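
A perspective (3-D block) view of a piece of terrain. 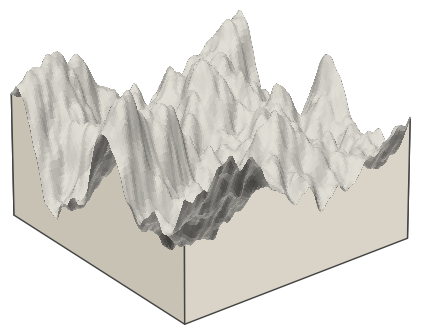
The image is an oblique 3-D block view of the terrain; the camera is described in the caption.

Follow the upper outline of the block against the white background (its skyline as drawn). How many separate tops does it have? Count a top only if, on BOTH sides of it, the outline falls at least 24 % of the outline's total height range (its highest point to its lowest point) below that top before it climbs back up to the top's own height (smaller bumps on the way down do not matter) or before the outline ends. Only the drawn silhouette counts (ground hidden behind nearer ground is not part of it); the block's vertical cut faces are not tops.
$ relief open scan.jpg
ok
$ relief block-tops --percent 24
3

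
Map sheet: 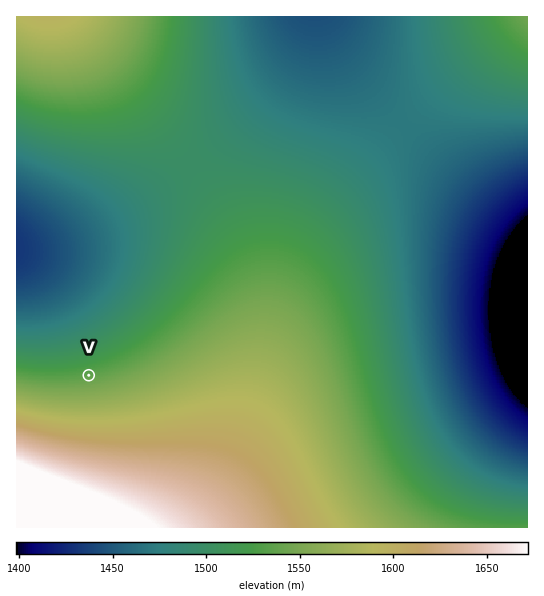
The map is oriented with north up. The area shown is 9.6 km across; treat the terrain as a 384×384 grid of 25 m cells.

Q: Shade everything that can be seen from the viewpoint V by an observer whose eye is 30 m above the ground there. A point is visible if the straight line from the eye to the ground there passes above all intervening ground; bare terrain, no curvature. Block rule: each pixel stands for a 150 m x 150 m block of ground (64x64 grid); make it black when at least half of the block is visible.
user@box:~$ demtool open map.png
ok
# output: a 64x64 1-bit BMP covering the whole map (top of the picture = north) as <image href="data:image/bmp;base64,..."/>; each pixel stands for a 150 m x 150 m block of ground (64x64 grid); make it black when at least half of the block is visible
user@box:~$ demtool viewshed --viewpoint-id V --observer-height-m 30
<image width="64" height="64" href="data:image/bmp;base64,Qk0+AgAAAAAAAD4AAAAoAAAAQAAAAEAAAAABAAEAAAAAAAACAAATCwAAEwsAAAIAAAAAAAAA////AAAAAAD/gAAAAAAAAP/AAAAAAAAA/+AAAAAAAAD/8AAAAAAAAP/4AAAAAAAA//wAAAAAAAD//gAAAAAAAP//gAAAAAAA///AAAAAAAD//+AAAAAAAP//8AAAAAAA///4AAAAAAD///4AAAAAAP///wAAAAAA////AAAAAAD///+AAAAAAP///8AAAAAA////4AAAAAD////gAAAAAP////AAAAAA////8AAAAAD////4AAAAAP////gAAAAA////+AAAAAD////8AAAAAP////wAAAAA/////AAAAAD////8AAAAAP////wAAAAA/////gAAAAD////+AAAAAP////4AAAAA/////gAAAAD////+AAAAAP////4AAAAA/////gAAAAD////8AAAAAP////wAAAAA/////AAAAAD////8AAAAAP////wAAAAA////+AAAAAD////4AAAAAP////gAAAAA////8AAAAAD////wAAAAAP////AAAAAA////4AAAAAD////gAAAAAP///+AAAAAA////wAAAAAD////AAAAAAP///4AAAAAA////gAAAAH////+AAAAP/////wAAAH//////AAAA//////8AAAP//////gAAB//////+AAAP//////wAAA///////AAAH//////4AAA///////AAAD///w=="/>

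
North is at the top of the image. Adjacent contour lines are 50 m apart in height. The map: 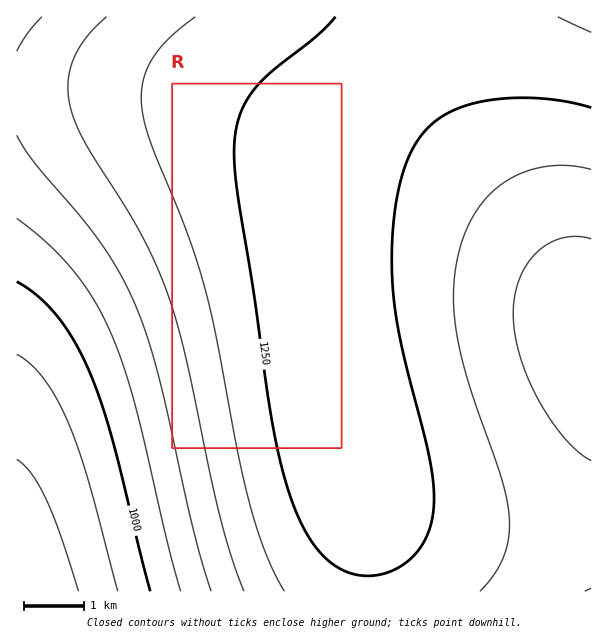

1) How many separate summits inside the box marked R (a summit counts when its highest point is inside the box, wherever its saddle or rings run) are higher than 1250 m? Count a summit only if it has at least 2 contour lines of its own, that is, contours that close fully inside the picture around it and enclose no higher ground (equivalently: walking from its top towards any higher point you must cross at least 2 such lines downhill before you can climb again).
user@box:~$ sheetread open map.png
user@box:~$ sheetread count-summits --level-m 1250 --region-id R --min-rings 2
0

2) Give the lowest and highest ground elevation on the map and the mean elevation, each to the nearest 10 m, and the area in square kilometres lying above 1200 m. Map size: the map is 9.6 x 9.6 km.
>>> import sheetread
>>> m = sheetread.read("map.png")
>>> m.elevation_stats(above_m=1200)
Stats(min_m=860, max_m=1310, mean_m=1180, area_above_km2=48.9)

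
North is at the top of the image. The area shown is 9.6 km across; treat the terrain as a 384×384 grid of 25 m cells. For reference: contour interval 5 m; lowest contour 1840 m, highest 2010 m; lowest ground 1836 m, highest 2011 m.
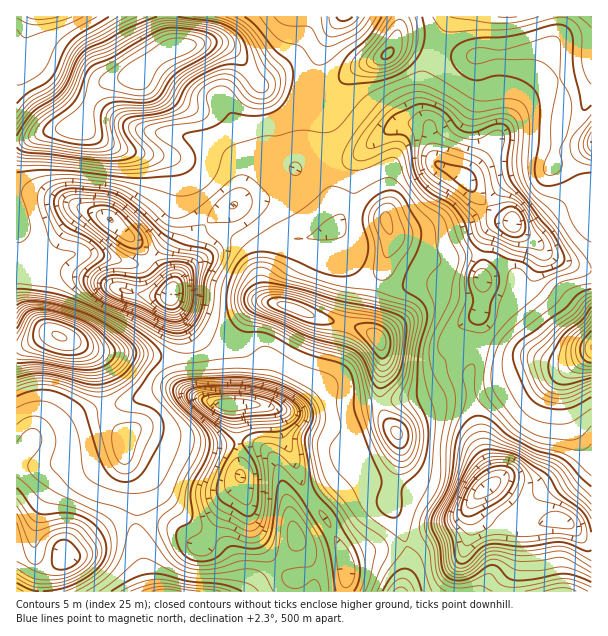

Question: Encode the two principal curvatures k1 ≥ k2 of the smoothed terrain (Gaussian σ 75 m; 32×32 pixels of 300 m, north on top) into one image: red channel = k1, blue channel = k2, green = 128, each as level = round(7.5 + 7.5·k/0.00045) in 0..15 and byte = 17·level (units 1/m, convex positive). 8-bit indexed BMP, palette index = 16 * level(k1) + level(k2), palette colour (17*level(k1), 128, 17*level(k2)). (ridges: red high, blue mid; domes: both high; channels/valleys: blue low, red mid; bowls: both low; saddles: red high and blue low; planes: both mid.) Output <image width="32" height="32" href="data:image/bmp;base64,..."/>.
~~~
<image width="32" height="32" href="data:image/bmp;base64,Qk02CAAAAAAAADYEAAAoAAAAIAAAACAAAAABAAgAAAAAAAAEAAATCwAAEwsAAAABAAAAAAAAAIAAABGAAAAigAAAM4AAAESAAABVgAAAZoAAAHeAAACIgAAAmYAAAKqAAAC7gAAAzIAAAN2AAADugAAA/4AAAACAEQARgBEAIoARADOAEQBEgBEAVYARAGaAEQB3gBEAiIARAJmAEQCqgBEAu4ARAMyAEQDdgBEA7oARAP+AEQAAgCIAEYAiACKAIgAzgCIARIAiAFWAIgBmgCIAd4AiAIiAIgCZgCIAqoAiALuAIgDMgCIA3YAiAO6AIgD/gCIAAIAzABGAMwAigDMAM4AzAESAMwBVgDMAZoAzAHeAMwCIgDMAmYAzAKqAMwC7gDMAzIAzAN2AMwDugDMA/4AzAACARAARgEQAIoBEADOARABEgEQAVYBEAGaARAB3gEQAiIBEAJmARACqgEQAu4BEAMyARADdgEQA7oBEAP+ARAAAgFUAEYBVACKAVQAzgFUARIBVAFWAVQBmgFUAd4BVAIiAVQCZgFUAqoBVALuAVQDMgFUA3YBVAO6AVQD/gFUAAIBmABGAZgAigGYAM4BmAESAZgBVgGYAZoBmAHeAZgCIgGYAmYBmAKqAZgC7gGYAzIBmAN2AZgDugGYA/4BmAACAdwARgHcAIoB3ADOAdwBEgHcAVYB3AGaAdwB3gHcAiIB3AJmAdwCqgHcAu4B3AMyAdwDdgHcA7oB3AP+AdwAAgIgAEYCIACKAiAAzgIgARICIAFWAiABmgIgAd4CIAIiAiACZgIgAqoCIALuAiADMgIgA3YCIAO6AiAD/gIgAAICZABGAmQAigJkAM4CZAESAmQBVgJkAZoCZAHeAmQCIgJkAmYCZAKqAmQC7gJkAzICZAN2AmQDugJkA/4CZAACAqgARgKoAIoCqADOAqgBEgKoAVYCqAGaAqgB3gKoAiICqAJmAqgCqgKoAu4CqAMyAqgDdgKoA7oCqAP+AqgAAgLsAEYC7ACKAuwAzgLsARIC7AFWAuwBmgLsAd4C7AIiAuwCZgLsAqoC7ALuAuwDMgLsA3YC7AO6AuwD/gLsAAIDMABGAzAAigMwAM4DMAESAzABVgMwAZoDMAHeAzACIgMwAmYDMAKqAzAC7gMwAzIDMAN2AzADugMwA/4DMAACA3QARgN0AIoDdADOA3QBEgN0AVYDdAGaA3QB3gN0AiIDdAJmA3QCqgN0Au4DdAMyA3QDdgN0A7oDdAP+A3QAAgO4AEYDuACKA7gAzgO4ARIDuAFWA7gBmgO4Ad4DuAIiA7gCZgO4AqoDuALuA7gDMgO4A3YDuAO6A7gD/gO4AAID/ABGA/wAigP8AM4D/AESA/wBVgP8AZoD/AHeA/wCIgP8AmYD/AKqA/wC7gP8AzID/AN2A/wDugP8A/4D/AIZ1hZanhoWUlHSElIWHdnaXlmOGlreXpaS2l3V2hpiYg5VjY4WmlpaWdXWGmJeWh5eWc5aGlqelUJXJl5eHl4amlmVldZaXl4ZkZZaXhaaoqIWEloaWuLiCk6eGhpeYg7emdXWGlpeWdYeml4Z0p8iXgoeHh6e2lIOFlYV0hHNzp5iXl5eHh5eHp5Z2dXO3uIN0l5iYmLakYISXp5eFdHWXh5eYiIeHiJiWdXV1dMemk6iXh5eHl+mUYGSWp5aXl5eIh4iHl5eGl5eGdGR114SVqId3lqaGyMZzYmKTdYaYhoeHh4aomIaHqJiVg6a4cqeoh4WWyJaXpqSEdJaWppZ2dod3h5iYh4eoycXFyKakuZiGhLjaloeGhZW3uKiYl3aGh3eXl5iYp/jGkpWWhHK0p4aW2LmVl5aVhpiYh4eHdnZ2dZSEhZbFkFBgcHBQgMSnhpa0hHaIh5WXmIaVlYVzY3KUpZWElaKgo6Wktdb3t4d1pcaVhYeGhZiHhqi4lbaVp7e4uKeVttfo5+fXt5eGdVOW+KaEhoZ1l4aXqKbX19jZ2djo18XGtpeHh4d1g4OFdcb5l3R1l5aGl6eXpsjH2vn52Kemt7TDx5aVc3KVyNfm+Mq3lnWFhoaHh4aXpuj616WWpqaEQGHWlbXW+Pj418eol7a2loZ0hoaHhnV1spCQooFQgJBAUseWt+j4x5Z1dIODhIWHmJSGl4aHh6SEhZWjcXK2t2Jwx5eXpoR0dHV2hpeGd4enU3WolpaXhZeHl7jY9tbFtZSShZanhoaGd3eGt4eGiKilx7eXY4OWiJemuKiEYZSnp6aml4aGd4d3d3W3mIaXl5WmdZNzp6iIp5aFcmBzp6iXlpaHh4eHh3eGlsmXl5iYhoRBg6e3mJemc3FyZKe3mIiHdWWGh4eHiIaVuZiWqJeUpXKmt5eHhpWEhoeWpoaHh5iHhoeHh4eIh4aWp5Z1hHSWpbioh4aEhIV1hpamlpeXh4eHh4d2h5eGl5jHZGN0ZYaXmKmXhdenp7jI59e3p5eHh4eHh4eHl4Z0l8iDdYeXlYaXl4a12OjIubiWc3JzhYaHd4eHh4eIl4aElZWWl5dkdJeXlpOWuLenpoODlZWml4aGhYWHh4eXl4Z1dWWXqJaVloeogoN1lca2prjKp4V1ZYa5p4WHh4eGh4eGl5eIl5eHh6iFdnRkuLi3qaimdWRklriohYeHppWVhZaXh4d3d4eHl4Z2d4O4qae4t7e4p5W2poaGh4an1+qnhIeXmJeXh4eXdoaXlZSHh5i42en558iGdYeHhYaGyMiVhpeYl6enmJiHpqenlnWGhpe4p7e3lYV2h5eFdXanyIaWl4eHh5eoqac="/>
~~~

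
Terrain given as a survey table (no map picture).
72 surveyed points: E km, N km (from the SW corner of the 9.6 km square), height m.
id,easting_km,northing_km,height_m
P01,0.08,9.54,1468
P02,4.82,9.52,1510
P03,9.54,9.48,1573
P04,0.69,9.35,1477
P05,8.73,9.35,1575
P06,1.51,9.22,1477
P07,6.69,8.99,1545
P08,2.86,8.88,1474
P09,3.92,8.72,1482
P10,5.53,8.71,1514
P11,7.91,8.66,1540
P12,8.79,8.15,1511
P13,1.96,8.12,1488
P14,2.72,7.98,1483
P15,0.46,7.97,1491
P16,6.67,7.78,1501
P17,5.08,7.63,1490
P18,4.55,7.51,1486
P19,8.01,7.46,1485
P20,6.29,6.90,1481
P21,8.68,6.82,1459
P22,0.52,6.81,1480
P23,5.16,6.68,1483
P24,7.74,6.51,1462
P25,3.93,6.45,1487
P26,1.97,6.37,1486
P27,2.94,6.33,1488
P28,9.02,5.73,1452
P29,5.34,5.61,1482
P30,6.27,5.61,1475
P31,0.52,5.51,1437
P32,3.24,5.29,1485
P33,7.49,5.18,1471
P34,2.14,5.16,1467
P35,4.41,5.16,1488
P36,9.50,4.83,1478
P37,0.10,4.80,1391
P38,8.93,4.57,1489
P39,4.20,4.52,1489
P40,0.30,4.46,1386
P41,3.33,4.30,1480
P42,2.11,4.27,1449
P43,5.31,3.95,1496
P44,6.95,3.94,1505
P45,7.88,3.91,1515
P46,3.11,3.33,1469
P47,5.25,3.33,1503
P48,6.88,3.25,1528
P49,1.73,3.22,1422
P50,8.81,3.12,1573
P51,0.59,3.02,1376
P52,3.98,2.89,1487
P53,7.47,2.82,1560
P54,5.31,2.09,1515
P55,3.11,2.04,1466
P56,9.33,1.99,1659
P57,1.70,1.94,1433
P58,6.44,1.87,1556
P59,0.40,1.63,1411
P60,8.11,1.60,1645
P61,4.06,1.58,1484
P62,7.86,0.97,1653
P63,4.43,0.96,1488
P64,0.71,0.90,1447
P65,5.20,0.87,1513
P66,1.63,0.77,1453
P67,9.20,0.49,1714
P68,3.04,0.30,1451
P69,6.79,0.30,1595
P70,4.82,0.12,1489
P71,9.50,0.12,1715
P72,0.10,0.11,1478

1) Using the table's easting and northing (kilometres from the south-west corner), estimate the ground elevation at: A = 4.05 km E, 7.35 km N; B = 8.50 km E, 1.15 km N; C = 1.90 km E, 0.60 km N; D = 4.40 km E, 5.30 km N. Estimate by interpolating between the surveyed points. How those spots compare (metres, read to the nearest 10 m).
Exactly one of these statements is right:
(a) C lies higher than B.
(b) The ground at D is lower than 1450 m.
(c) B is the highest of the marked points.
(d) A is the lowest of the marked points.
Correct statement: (c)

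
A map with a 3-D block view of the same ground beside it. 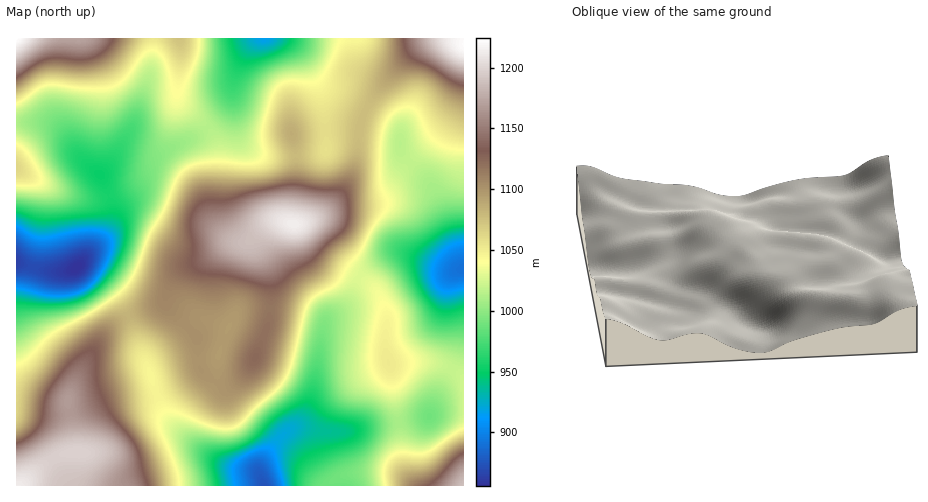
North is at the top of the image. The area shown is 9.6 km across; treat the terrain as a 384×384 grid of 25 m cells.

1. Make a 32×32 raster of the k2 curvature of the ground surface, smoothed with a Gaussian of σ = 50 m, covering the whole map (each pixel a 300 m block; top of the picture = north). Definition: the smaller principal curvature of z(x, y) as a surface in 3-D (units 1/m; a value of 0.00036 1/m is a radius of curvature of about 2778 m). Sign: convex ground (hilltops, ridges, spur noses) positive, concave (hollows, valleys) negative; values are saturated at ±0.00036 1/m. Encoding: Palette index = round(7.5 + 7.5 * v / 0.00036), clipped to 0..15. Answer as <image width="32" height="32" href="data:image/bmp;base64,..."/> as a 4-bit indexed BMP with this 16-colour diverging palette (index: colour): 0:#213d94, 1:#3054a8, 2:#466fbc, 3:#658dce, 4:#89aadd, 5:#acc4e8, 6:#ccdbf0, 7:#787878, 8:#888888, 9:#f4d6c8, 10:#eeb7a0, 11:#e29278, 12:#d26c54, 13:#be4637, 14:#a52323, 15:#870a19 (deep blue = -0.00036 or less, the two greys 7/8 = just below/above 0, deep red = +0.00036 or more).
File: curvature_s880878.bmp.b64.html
<image width="32" height="32" href="data:image/bmp;base64,Qk12AgAAAAAAAHYAAAAoAAAAIAAAACAAAAABAAQAAAAAAAACAAATCwAAEwsAABAAAAAAAAAAlD0hAKhUMAC8b0YAzo1lAN2qiQDoxKwA8NvMAHh4eACIiIgAyNb0AKC37gB4kuIAVGzSADdGvgAjI6UAGQqHAIdndmRnZYhVUBaJd0NnZGh3Z3iHZ2ZzAABHZ4dUiFFpZ3iIm5ZFIAEQJnZWVnZBWjV4iJlyIgFpYANlMiREQRMTNFVUISI2vJMANCEBREMRNndVVTNEaLp1MCVXZFVURUaqhndTNYeHeHMCeoaIZFZEiHdnQjeYZommAHl3qXVWVGiHZTJYh1aaqBBoeJl2Z2VYiHUjV3dVmIggWHiHd3dmZ4mEJWaIZHd4IFdodlVnZmV4dDd3d3VniEBHZ4dTR2VURnVZh2Z1VmZAJWeKgyZ1MhRlaHZmZURVMiNXeHMmQQAARVd2ZlRVZldDSJdTIwEiACVniHZWiIZoUyV0NEM0VSADaJdWiJlUZkMhIjRVVnZRADiFV5l1WKdWUyNWVGdmZTAGZZiHZ4q5moNGiFVFZ3djE1ipZXmZmaljV4dWZ4dmVVE3mWR4mYd3YmhmZ4iHVEaEFpp1VWZlRnNHZmiIdCRVhyRmZTEBIjV1JmVml0I1VHhCMzMhEjM0ZiVWdnVDRmNXYzRmRHiERmYjZ4ckRGd0JWZVZTWqlFeGMmd3FFVohhSJdlM2iHRnhkJHZiJFVncjmXZSRoh1Z3ZkNVVRNERXMXdlQjaqZWZndjM0gzZlVkBWZUMlqVR4ZmUzaIQ3qnZQR4ZDIlQ0eGVVVYqGRpunQUiXREIzNWdTRniI"/>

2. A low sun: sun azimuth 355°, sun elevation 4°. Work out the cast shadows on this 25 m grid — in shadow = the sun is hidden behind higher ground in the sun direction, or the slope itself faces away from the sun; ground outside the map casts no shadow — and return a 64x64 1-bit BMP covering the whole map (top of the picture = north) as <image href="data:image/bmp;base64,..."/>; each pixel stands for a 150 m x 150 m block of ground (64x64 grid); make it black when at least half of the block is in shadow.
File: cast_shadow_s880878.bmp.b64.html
<image width="64" height="64" href="data:image/bmp;base64,Qk0+AgAAAAAAAD4AAAAoAAAAQAAAAEAAAAABAAEAAAAAAAACAAATCwAAEwsAAAIAAAAAAAAA////AAAAAAAAAAAP/gAAAAAAAB/+AAAAAAAAH/4AAAAAAAA//gAAAAAAAD/+AAAAAAAAf/8AAAAAAAB//wAAAAAAAP//gYAAAAAA//+D4AAAAAD//4fgAAAAAP//x/AAAAAAAP/n8AAAAAAA/+HwAAAAAAB/4AAAAAAAAD/wAAAAAAAAH/AAAAAAAAAP8AAAAAAAAAD4AAAAAAAAAPgAAAAAAAAA+AAAAAAAAAD8AAAAAAAAAPwAAAAAAAAA/gAAAAAAAAD+AAAAAAAAAf8AAAAAAACB/wAAAAAAAeH/AAAAAAAD8f8AABwAAAf7/4AAf4AAD/v/gAB/wAAP+/+AD3/gAA/j/8A/f/AABwP/wH//+AAAB//////4AAAH//////wAAAP//////AAAAD/////8AAAABD////gAAAAADh//4AAAAAAAB/8AAAAAAAAA/AAAAAAAAADwAAAAAAAAAMA4AAAAAAAAAPwAAAAAAAED/AAAAAAAAx/+AAAAAAADf/4AAAAAAAd//gAAAAAAB3//AAAAAAAPf/8AAAAAAA///wAAAAAHP///gAAAAAf///+AAAAAB////4AAAAAH////gAAAAAf///+AAAAAA////4AAAAAD////gAAAAAH////AAAAAAf///8AAAAAA////4AAAAAB+///gAAAAAAB8BgAAAAAAAA=="/>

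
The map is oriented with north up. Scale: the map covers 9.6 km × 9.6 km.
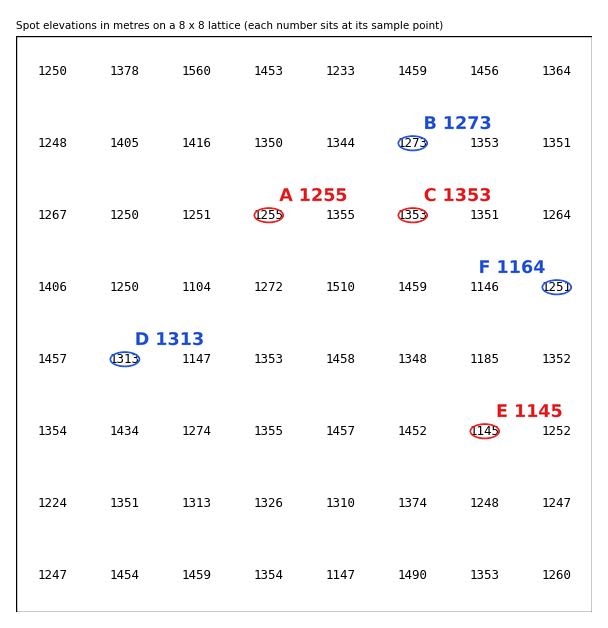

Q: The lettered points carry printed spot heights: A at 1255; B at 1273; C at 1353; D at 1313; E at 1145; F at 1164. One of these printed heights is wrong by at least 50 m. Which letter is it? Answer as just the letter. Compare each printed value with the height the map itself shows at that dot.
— F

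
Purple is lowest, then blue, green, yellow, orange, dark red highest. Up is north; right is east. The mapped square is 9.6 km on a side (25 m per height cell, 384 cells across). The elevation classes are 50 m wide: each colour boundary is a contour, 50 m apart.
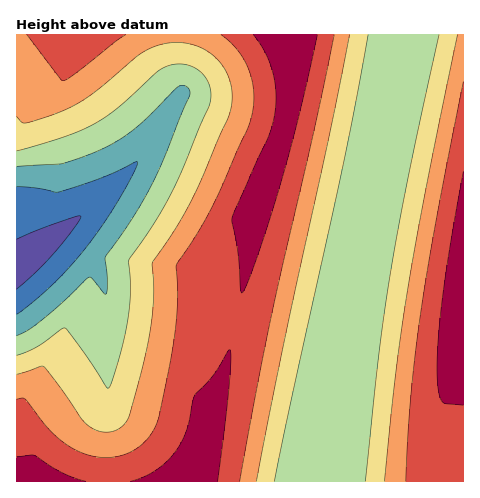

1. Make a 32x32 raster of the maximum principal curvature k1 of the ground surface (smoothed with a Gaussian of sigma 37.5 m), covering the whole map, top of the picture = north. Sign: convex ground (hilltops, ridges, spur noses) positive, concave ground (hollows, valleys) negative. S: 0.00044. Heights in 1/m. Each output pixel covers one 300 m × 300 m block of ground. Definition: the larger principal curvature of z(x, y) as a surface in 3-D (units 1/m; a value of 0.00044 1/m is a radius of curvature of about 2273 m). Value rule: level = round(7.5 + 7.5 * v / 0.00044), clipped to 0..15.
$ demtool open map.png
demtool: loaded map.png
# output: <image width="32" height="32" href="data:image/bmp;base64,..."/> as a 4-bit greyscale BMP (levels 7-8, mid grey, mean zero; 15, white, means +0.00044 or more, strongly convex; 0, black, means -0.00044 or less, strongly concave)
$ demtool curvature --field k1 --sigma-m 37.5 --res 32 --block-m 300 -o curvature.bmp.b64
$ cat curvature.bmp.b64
<image width="32" height="32" href="data:image/bmp;base64,Qk12AgAAAAAAAHYAAAAoAAAAIAAAACAAAAABAAQAAAAAAAACAAATCwAAEwsAABAAAAAAAAAAAAAAABEREQAiIiIAMzMzAERERABVVVUAZmZmAHd3dwCIiIgAmZmZAKqqqgC7u7sAzMzMAN3d3QDu7u4A////AIjIiIiIyYqph3d4d3eJqneMh4iIiIyJuoh3eHd3iaqImnd4iIiJubqYd3iHd4mriLh3d4iIiMi6mHd4h3iJq4i4d3dniIi4uph3eIeIiKuYuIiIeIiIuKuod3iIiIirqOiIiIiIiLibqId4iIiImqieiIh4iIi4m6mHiIiIiJq4fMiIeIiIuIuph4iIiIiauHj4iHiIiLiLqYd4iIiImrl3rYh4iIi4irqHiIiIiIq6d3+IeIiIuIq6iHiIiIiJqnd66HiIiLiJuph4iIiIiat3d/h4iIi4iLqYd4iIiImrd3eteIiIuIi7mHiIiIiJq3d3fpvMzNiIq6h3iIiIiKt3d3mpiIidiKuoh4iIiIibp3d3d3eIidibqYiIiIiImrp3d3d3eIiri6mIiIiIiJp6qHd3d3iIjJu5iIiIiIiad6iId3d4iIjbuoiIiIiIineKiIh3eIiIrrqIiIiIiIp4iYiIh3iIiI7KmIiIiIiJupiIiId4iIiJ+piIiIiIiYiIiIiIeIiIiPuYiIiIiInYiIiIiIiIiIi/qIiIiIiIjZiIiIiIiIiIj6iIiIiIiIjZiIiIh2iIiI+piIiIiIiInYiIiId4iIiPqYiIiIiIiIuoiIh3iIiIj7mIiIiIiIiI2IiIiIiIiJ+6iIiIiIiIiKyIiIiIiIjbuoiIiIiI"/>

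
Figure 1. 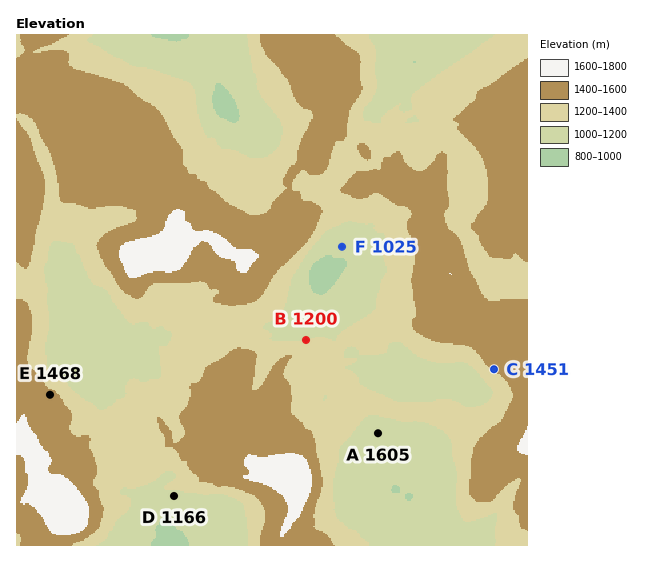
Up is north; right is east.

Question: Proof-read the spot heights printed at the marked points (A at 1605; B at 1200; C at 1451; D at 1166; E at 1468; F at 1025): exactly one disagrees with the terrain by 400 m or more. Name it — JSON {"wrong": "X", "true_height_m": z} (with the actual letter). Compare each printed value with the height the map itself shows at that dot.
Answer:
{"wrong": "A", "true_height_m": 1105}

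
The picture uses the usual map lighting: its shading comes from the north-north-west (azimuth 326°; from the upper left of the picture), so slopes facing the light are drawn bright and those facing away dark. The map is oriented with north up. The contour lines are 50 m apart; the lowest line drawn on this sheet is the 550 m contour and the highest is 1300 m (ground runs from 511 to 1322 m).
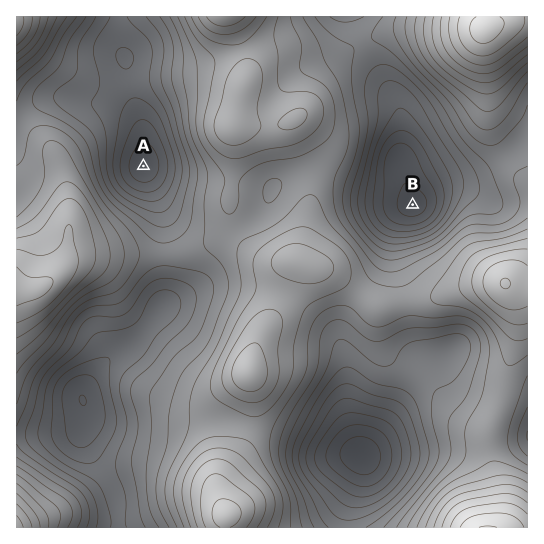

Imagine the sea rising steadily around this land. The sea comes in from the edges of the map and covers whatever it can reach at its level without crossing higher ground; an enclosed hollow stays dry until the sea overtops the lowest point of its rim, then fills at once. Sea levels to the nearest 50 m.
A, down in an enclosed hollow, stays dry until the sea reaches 750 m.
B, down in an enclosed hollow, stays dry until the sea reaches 850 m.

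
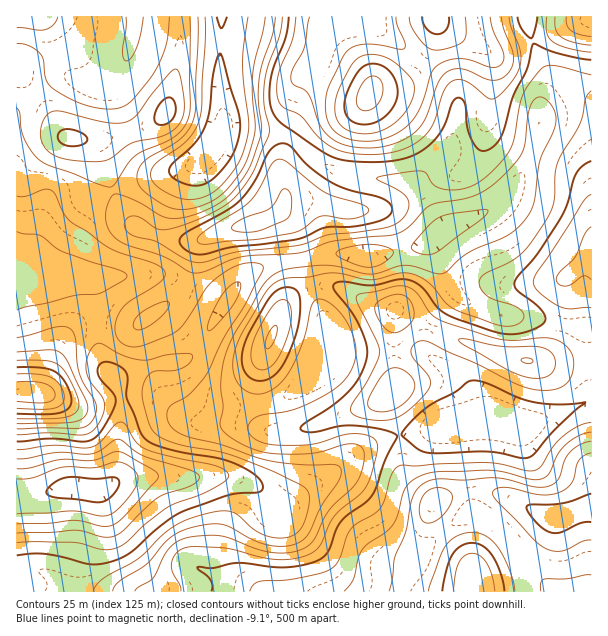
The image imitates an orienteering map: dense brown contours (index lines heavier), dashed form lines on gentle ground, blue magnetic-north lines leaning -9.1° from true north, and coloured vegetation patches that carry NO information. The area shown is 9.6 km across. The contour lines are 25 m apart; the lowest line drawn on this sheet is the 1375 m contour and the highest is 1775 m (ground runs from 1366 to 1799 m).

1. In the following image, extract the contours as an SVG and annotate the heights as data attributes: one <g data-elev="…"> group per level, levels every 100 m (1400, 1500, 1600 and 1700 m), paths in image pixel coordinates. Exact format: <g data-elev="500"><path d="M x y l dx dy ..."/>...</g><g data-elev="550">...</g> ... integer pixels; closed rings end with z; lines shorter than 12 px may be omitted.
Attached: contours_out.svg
<g data-elev="1400"><path d="M17 479l16-1 29-11 31 1 24-6 8 2 7 4 4 5 2 6-3 9-7 10-11 12-9 5-9 1-27-5-55 3"/></g><g data-elev="1500"><path d="M17 441l34-2 33 3 6-2 6-3 12-17 8-18-2-7-13-15-3-8 0-4 3-5 7-1 12 4 6 7 2 5-2 15 1 6 13 33 6 8 9 5 15 4 48 9 17 6 21 12 5 6 2 6-2 3-3 1-30 3-48 18-21 14-28 25-9 6-12 4-18 2-45-10-14 0-16 1"/><path d="M189 185l-15-6-4-5-1-4 5-8 21-19 9-15 6-18 5-44 3-10 1-2 2 0 18 60 1 12-1 11-8 20-15 19-13 9z"/><path d="M227 17l-3 8-3 3-4-11"/></g><g data-elev="1600"><path d="M17 419l34 0 15-2 9-4 3-5 1-4-2-9-6-14-6-10-6-6-12-4-30-1"/><path d="M77 161l19 1 11-2 24-16 30-7 13-8 7-9 3-12-2-24-5-14-3-1-4 4-19 22-14 20-11 7-9 1-12-1-46-11-6 0-5 3-5 6-2 9 0 9 3 8 5 6 7 4z"/><path d="M591 91l-6 8-2 17-4 10-21 36-3 12-1 27-6 17-17 24-10 12-12 9-23 10-7 8 2 7 6 8 8 4 20 6 7 5 2 6-5 6-7 3-11 0-43-15-12-8-18-21-9-6-11-3-10 0-27 7-32-7-12 0-18 4-25 2-9 4-7 7-26 43-8 20-1 10 1 11 3 8 6 7 9 4 11 1 10-5 11-10 8-11 7-17 7-18 5-25 3-6 3-3 6 0 6 3 15 15 10 21 2 9 0 9-2 9-5 9-6 7-8 8-18 10-20 9-41 9-7 8-1 4 1 5 5 4 9 5 22 2 29-1 34-10 19 1 8 5 3 6-6 25-8 18-29 27-6 9-9 20-7 7-14 6-20 2-16-2-38-10-30-2-10 2-9 6-5 10 1 8 8 13 1 6"/><path d="M282 17l-2 18-12 30-4 18 0 21 5 22 0 8-15 36-8 13-12 15-12 9-22 12-24 8-17 2-19-12-6-1-5 1-4 4-1 4 2 5 3 3 8 4 18 4 31 18 14 4 36-11 61-6 32-11 28-3 33-6 8-4 7-6 3-7 1-8-7-8-24-13-2-1 2-2 42-6 6 2 8 12 9 4 16 1 15-5 17-12 18-21 5-14 8-42 6-11 14-17 6-2 7 0 36 9"/></g><g data-elev="1700"><path d="M541 591l0-9 3-3 22 0 25-4"/><path d="M591 441l-10 3-11 8-6 9-5 18-4 4-7 3-14 1-27-8-13-1-30 2-27-1-8 2-7 4-6 6-4 9-6 31-12 27-2 20-3 13"/><path d="M526 363l5 0 2-3-5-2-6 1 0 3z"/><path d="M396 17l1 9 8 18 0 4-6 1-30-5-16 3-9 8-14 29-4 15 1 18 6 12 11 8 15 4 16 0 15-4 14-8 9-9 6-10 13-39 11-9 9-3 9 0 10 1 20 7 6 0 4-2 3-6-1-6-10-23-3-13"/><path d="M566 17l1 7 4 6 8 4 12 3"/></g>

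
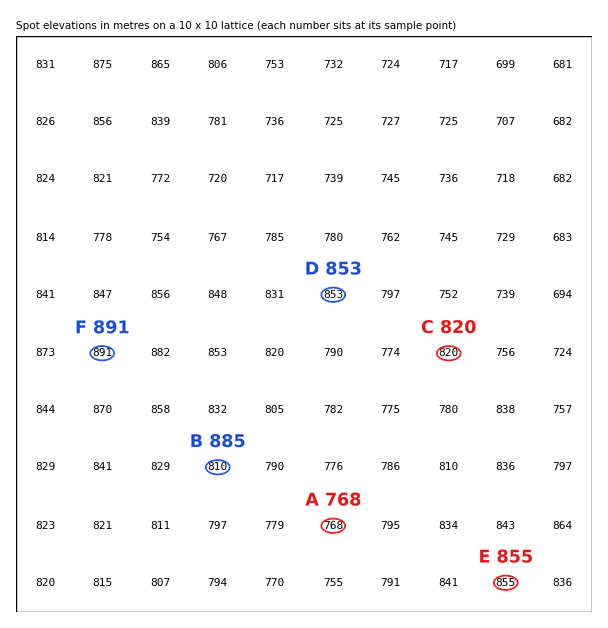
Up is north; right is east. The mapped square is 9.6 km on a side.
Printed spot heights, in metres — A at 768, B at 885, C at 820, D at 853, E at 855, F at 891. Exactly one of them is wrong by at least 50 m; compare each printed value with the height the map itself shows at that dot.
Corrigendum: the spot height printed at B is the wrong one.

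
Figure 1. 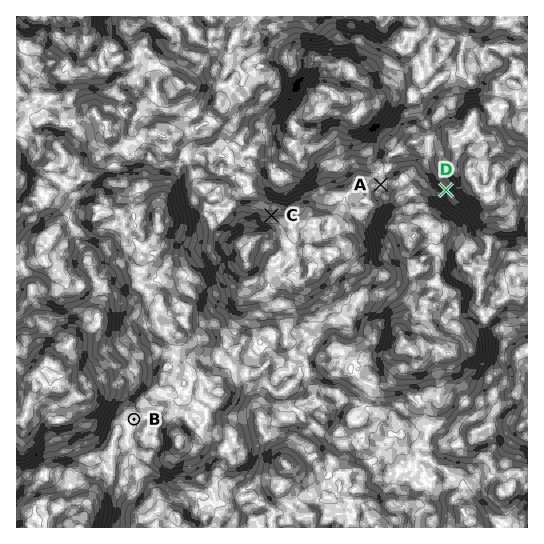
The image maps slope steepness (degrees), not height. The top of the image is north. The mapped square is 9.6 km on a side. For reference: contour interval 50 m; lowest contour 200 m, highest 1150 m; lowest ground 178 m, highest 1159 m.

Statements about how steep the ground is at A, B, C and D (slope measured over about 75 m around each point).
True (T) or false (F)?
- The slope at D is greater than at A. T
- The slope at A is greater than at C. F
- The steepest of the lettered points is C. F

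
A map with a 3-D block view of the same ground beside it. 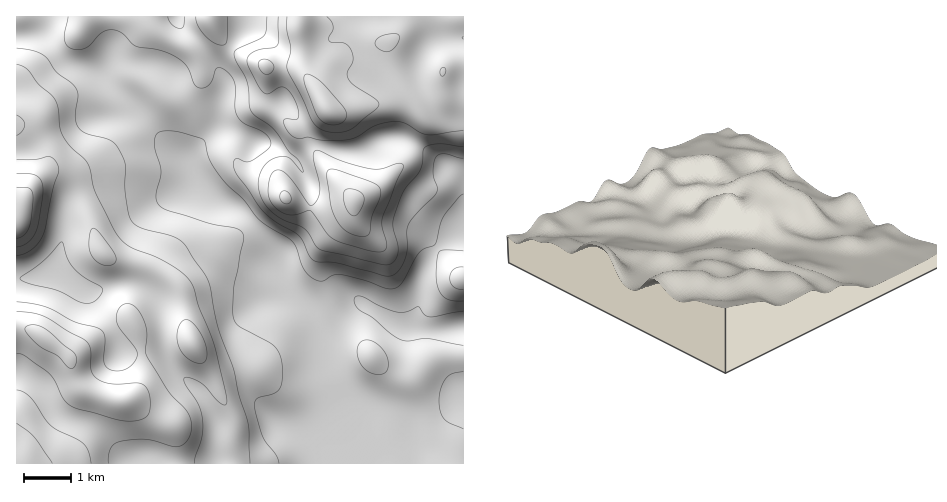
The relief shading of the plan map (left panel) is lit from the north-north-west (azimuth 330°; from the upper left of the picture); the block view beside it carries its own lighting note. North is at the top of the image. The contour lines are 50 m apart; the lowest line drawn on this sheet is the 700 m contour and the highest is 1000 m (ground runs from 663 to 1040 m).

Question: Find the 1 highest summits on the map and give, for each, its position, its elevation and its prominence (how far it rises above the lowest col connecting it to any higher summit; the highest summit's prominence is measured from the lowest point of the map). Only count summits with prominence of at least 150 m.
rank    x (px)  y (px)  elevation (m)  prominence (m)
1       327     110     1040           377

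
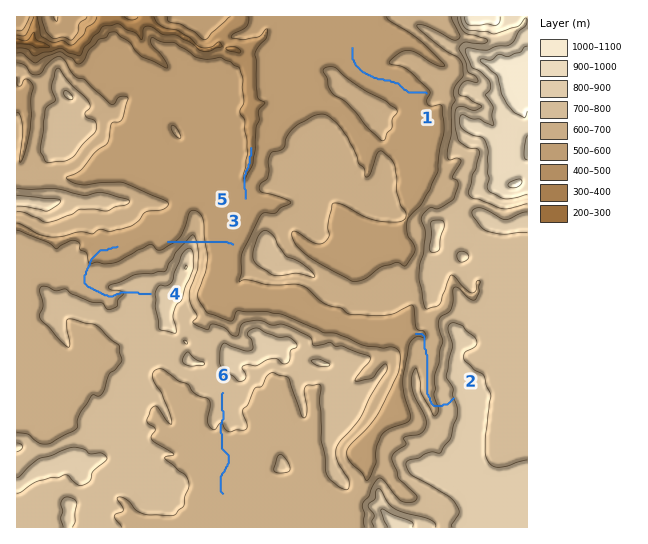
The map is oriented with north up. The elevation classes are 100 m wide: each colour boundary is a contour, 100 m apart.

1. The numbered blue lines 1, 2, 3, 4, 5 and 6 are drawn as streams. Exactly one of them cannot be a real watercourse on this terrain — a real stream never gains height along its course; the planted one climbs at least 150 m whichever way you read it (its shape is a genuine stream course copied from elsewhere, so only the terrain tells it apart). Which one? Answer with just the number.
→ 3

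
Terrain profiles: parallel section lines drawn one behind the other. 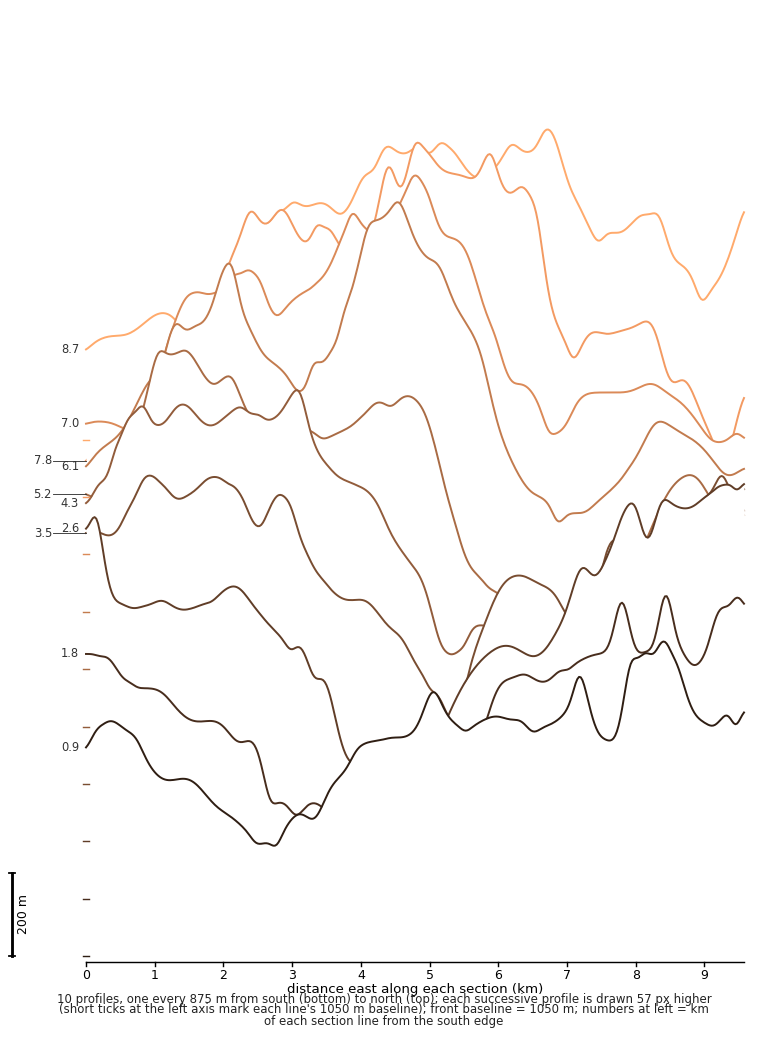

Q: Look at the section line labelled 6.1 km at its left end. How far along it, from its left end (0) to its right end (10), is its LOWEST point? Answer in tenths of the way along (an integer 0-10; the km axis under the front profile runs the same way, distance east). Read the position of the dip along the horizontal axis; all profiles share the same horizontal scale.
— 7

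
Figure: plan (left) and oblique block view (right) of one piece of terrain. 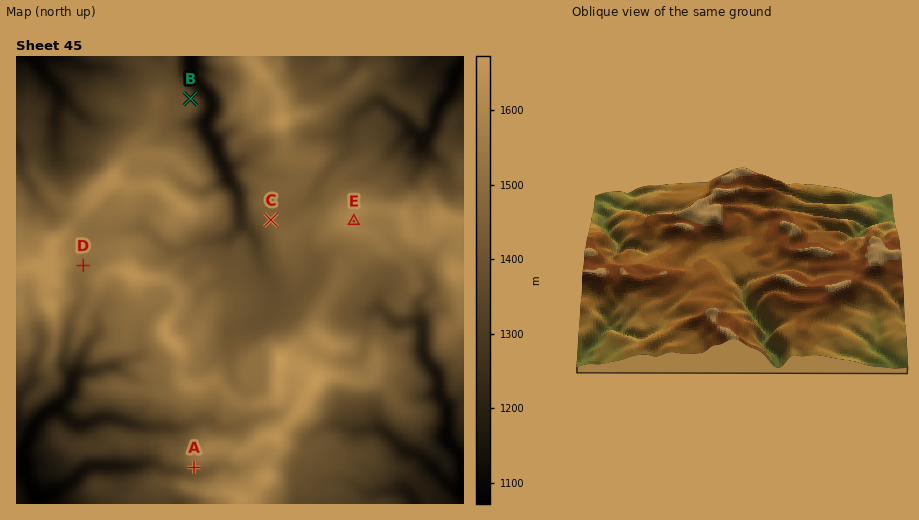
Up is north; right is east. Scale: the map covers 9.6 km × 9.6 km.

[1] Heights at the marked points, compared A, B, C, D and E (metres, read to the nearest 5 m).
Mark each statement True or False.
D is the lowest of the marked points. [False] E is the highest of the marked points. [True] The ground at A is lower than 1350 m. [False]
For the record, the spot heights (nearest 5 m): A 1430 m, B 1365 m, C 1445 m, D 1495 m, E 1580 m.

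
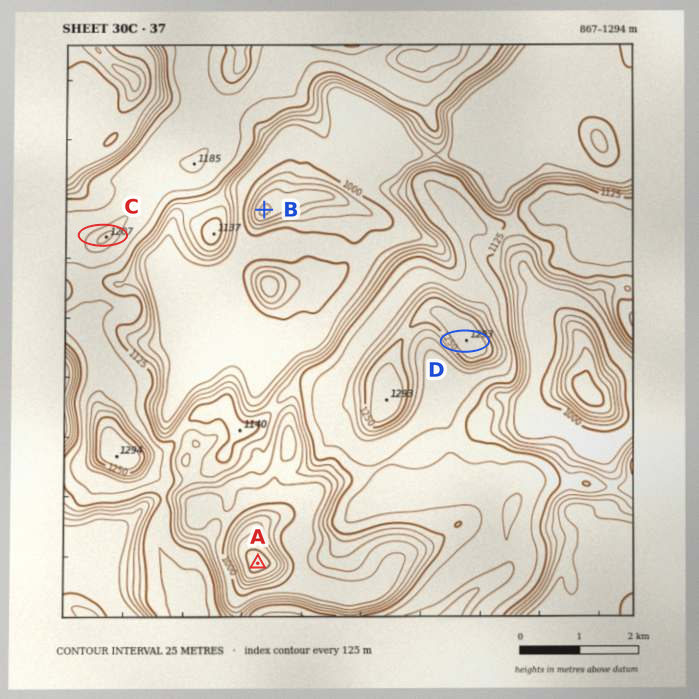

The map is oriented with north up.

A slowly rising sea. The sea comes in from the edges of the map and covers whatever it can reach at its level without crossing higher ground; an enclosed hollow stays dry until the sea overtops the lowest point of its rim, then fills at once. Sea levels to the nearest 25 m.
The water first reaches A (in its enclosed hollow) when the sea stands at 1075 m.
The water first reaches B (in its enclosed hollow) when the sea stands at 1050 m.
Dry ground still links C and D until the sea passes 1100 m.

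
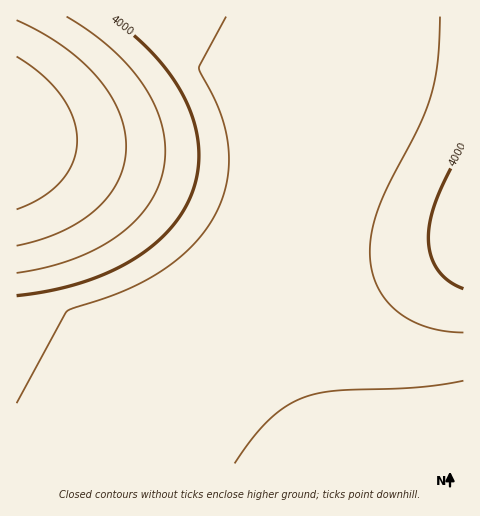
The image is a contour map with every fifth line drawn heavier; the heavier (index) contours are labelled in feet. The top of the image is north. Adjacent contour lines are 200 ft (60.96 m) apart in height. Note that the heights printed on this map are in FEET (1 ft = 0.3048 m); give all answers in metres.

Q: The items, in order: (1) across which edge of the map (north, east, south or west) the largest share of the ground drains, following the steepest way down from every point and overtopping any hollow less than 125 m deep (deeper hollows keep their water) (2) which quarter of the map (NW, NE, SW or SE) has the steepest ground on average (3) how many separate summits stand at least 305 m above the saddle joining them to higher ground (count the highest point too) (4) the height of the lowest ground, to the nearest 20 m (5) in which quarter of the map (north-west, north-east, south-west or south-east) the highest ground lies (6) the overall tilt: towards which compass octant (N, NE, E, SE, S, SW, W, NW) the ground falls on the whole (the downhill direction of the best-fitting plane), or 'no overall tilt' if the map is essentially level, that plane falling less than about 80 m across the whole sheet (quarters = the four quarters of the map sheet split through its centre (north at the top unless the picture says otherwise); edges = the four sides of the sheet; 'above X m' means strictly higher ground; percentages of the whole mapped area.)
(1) The largest share of the runoff leaves by the southern edge.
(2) Slopes are steepest in the north-west quarter.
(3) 1 summit rises at least 305 m above its surroundings.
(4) About 1040 m is the lowest elevation on the sheet.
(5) Look to the north-west quarter for the highest ground.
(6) The general tilt is down to the south-east (the land rises towards the north-west).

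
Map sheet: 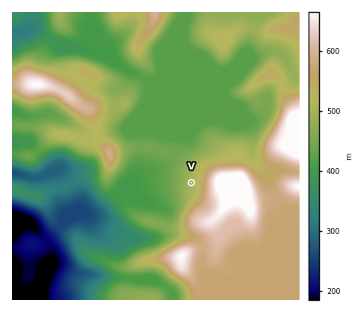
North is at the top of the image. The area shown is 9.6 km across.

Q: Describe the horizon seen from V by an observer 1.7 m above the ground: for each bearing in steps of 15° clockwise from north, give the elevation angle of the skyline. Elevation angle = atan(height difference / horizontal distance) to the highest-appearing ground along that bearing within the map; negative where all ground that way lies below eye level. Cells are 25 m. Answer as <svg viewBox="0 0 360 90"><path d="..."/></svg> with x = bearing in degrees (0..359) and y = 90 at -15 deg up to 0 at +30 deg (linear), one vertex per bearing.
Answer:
<svg viewBox="0 0 360 90"><path d="M0 61l15-3 15-3 15-2 15-6 15-7 15-3 15 1 15 3 15 4 15 2 15 1 15 2 15 4 15 5 15 3 15 1 15 2 15-3 15-5 15 0 15 2 15 3 15-3"/></svg>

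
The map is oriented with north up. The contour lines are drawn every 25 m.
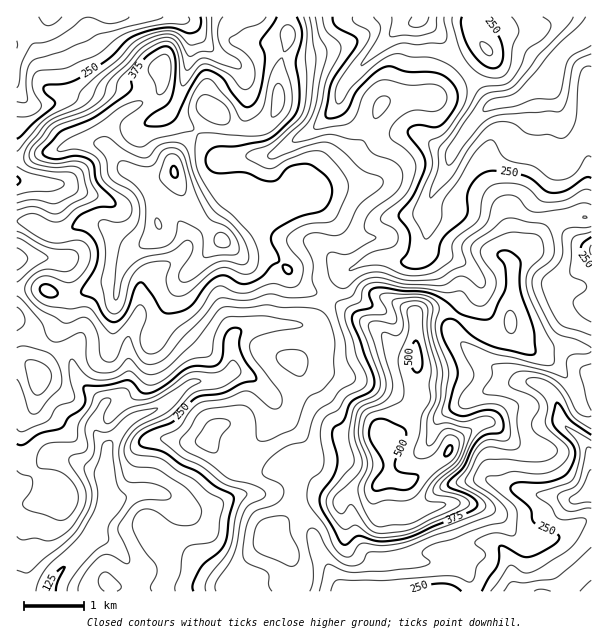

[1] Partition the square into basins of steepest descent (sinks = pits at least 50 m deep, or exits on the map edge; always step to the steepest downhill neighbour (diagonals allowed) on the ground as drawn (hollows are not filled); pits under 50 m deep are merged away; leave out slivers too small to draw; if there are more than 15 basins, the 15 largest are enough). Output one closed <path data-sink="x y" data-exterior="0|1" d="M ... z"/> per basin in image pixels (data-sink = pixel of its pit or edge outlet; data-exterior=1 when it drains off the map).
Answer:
<path data-sink="51 591" data-exterior="1" d="M159 91l-6 6-31 15-12 13-4 12 0 9 14 16 8 8 18 10 6 9 6 44-6 7-18 7-15-7-20-17-18 0-16 9-12 2-24-12-13 0 1 370 268 0 7-16 0-13-3-8-17-13-1-6 3-6 22-19 15-9 28 0 11-9 16-1 14-8 8-10 0-30-3-6 14-5 10-10 11-22-4-46-21-6-18-21-48-30-30-14-10-14-11-10-11-4-27-2-42-36-14-20-6-13-4-14 0-10 8-15 16-15 14-21-8-2-13 6-11 0-6-4-12-12z"/><path data-sink="591 30" data-exterior="1" d="M591 16l-118 0-1 8 3 9 11 17-52 47-32 0-18 5-4 3-14 33-22 25-27 23-9 0-1 6-7 8-33 16-24 22-17 5 17 13 24 0 11 4 11 10 10 14 30 14 43 27 16 14 7 10 10 5 11 0-1-39 8-5 24 2 36 20 12 4 8-2 8-8-1-11 4-27 0-27 40-39 16-5 22-1z"/><path data-sink="591 492" data-exterior="1" d="M441 310l-18 0-8 5 1 63 4 23-11 22-10 10-14 5 3 6-2 33-12 11-8 4-16 1-11 9-28 0-15 9-22 19-3 6 1 6 17 13 3 8 0 13-5 16 184 0-2-16-13-16-9-1-12 3-18 0-9-3-4-4-4-12-2-22 5-8 0-28 2-3 4 18 7 11 30-7 24 0 13 2 12 6 21 24 11 5 28-3 11-4 13-11 13-4 0-169-17-4-15 0-27 4-9-4-10-10-4-10-7 8-15 0-26-15z"/><path data-sink="50 17" data-exterior="1" d="M287 16l-270 0-1 205 17 2 20 11 12-2 16-9 18 0 20 17 15 7 18-7 6-7-6-44-6-9-18-10-22-24 0-9 4-12 12-13 31-15 8-7 1 8 12 12 6 4 11 0 18-6 9 4 18 15 18 1 9-2 8-7 7-17 0-31 11-33z"/><path data-sink="422 17" data-exterior="1" d="M471 16l-183 0 1 22-11 33 0 31-7 17-8 7-9 2-14 0-7-2-15-14-5-2-5 4-10 17-23 25-1 15 8 24 10 15 29 30 12 2 15-7 19-19 33-16 7-8 0-6-4-5 8 6 6-1 41-37 26-47 18-5 32 0 53-47-12-17z"/><path data-sink="591 591" data-exterior="1" d="M405 482l-2 3 0 28-5 8 0 13 4 15 6 10 9 3 18 0 12-3 9 1 12 13 5 19 119-1-1-71-9 2-16 12-11 4-28 3-11-5-21-24-12-6-13-2-24 0-30 7-7-11z"/><path data-sink="591 249" data-exterior="1" d="M591 217l-21 0-16 5-40 39 0 27-4 27 1 15 13 16 9 4 27-4 32 2z"/>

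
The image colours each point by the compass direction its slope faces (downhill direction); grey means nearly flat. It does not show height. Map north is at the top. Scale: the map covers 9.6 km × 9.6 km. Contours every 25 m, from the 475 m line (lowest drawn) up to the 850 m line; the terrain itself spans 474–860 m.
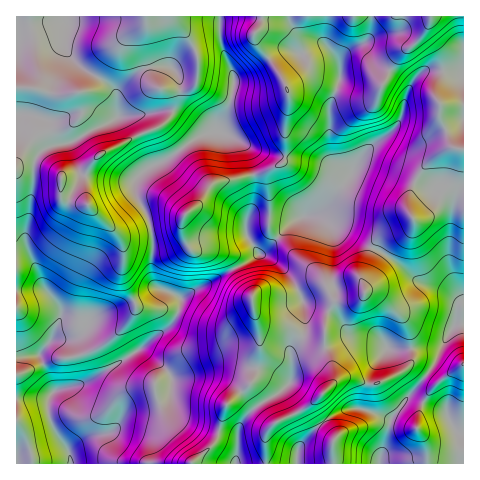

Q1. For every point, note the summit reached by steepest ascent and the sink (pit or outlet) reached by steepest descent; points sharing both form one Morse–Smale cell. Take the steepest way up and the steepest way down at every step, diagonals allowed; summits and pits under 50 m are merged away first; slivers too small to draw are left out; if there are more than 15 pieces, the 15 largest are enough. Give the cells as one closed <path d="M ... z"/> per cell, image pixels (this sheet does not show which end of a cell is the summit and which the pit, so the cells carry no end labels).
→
<path d="M220 16l-204 1 0 236 10 1 5 4 13 30 18 24-3 10-8 18 12 2 7 6 4 20 0 18 17-6 50-32 13-11 12-7 12-17 4-13-1-2-23-10-4-4-3-8 0-47-4-15-11-18-2-11 3-9 11-8 19-8 28-22 23-7 12-26 4-20-1-11-13-33z"/><path d="M463 16l-243 1 0 24 13 33 1 11-4 20-12 26 19 9 10 10 7 26 1 18-9 29 0 9 13 22 5-1 29-32 9-4 10-1 8 2 51 30 12-13 22-8 8-8 12-3 9-9 17-31 7-25 6-3z"/><path d="M26 254l-10 1 0 208 219 1 3-13-1-12-7-4-37-11-13-7-9-13 0-27-2-5-26-22-6 1-46 29-20 6 3-2 0-16-4-20-7-6-13-1 9-19 3-10-18-24-13-30z"/><path d="M259 254l-78 44-3 15-6 10-32 26 19 13 10 10 2 5 0 27 9 13 13 7 37 11 7 6 2-13 6-10 12-12 22-13 11-11 0-31 12-15 3-10-2-25-9-20-15-17z"/><path d="M218 132l-10 1-13 5-28 22-19 8-11 8-3 9 2 11 11 18 4 15 0 47 3 8 4 4 23 10 78-43-13-23 0-9 9-29-1-18-5-19-3-10-5-5z"/><path d="M374 248l-3 3-5 18-5 8 4 16-9 7-22 2-9 18 0 29 7 18 1 15-22 22-16 10-17 7-10 9-2 5 0 29 31 0 0-12 3-5 20-23 27-15 10-1 8 2 3-28 4-12 16-22 50 0 6-5 12-21 2-21-3-4-14-8-22-7-22-20z"/><path d="M312 216l-10 1-9 4-21 24-12 10 19 9 15 17 9 20 2 25-3 10-12 15 0 31-11 11-22 13-17 19-2 7-2 32 29 0 1-29 2-5 10-9 17-7 16-10 21-20 1-13-8-22 0-29 3-7 6-11 22-2 9-7-4-16 5-8 6-20-50-30z"/><path d="M463 324l-9 2-23 43-41 50-11 45 85-1z"/><path d="M441 346l-3 2-50 0-16 22-4 12-2 28-19-1-27 15-20 23-3 5 0 11 81 1 12-45 41-50z"/><path d="M463 149l-5 2-7 25-17 31-9 9-12 3-8 8-22 8-11 13 25 14 22 20 22 7 14 8 3 4-3 24 9-2z"/>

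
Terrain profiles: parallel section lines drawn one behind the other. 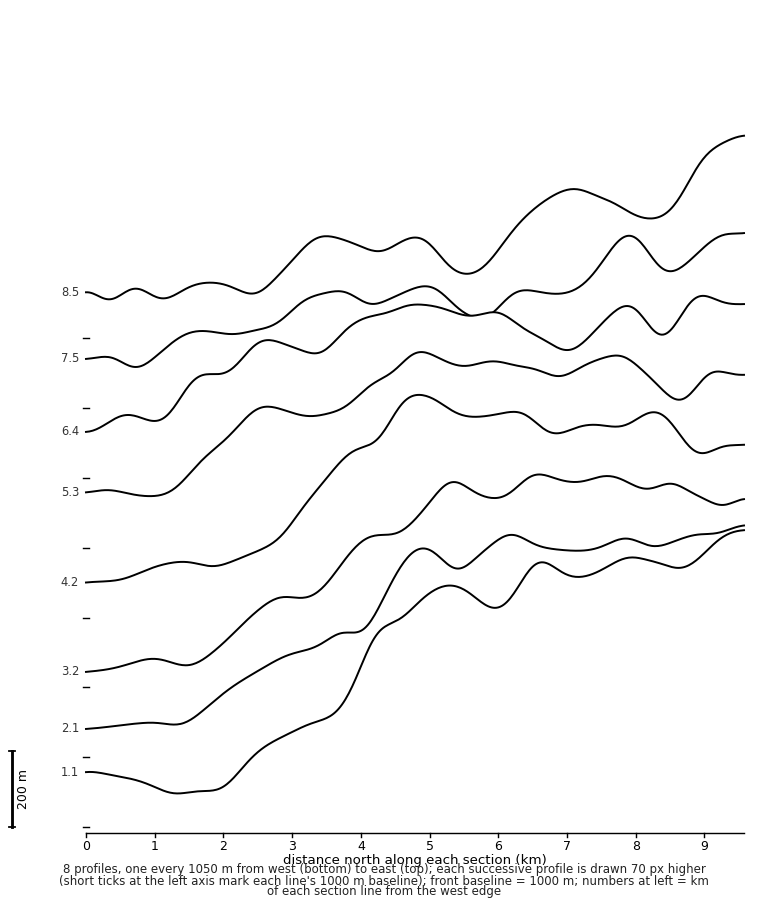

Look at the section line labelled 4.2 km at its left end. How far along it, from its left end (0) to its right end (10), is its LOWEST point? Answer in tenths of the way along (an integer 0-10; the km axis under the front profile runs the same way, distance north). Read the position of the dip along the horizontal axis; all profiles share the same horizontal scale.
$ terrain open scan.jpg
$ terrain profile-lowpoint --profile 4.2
0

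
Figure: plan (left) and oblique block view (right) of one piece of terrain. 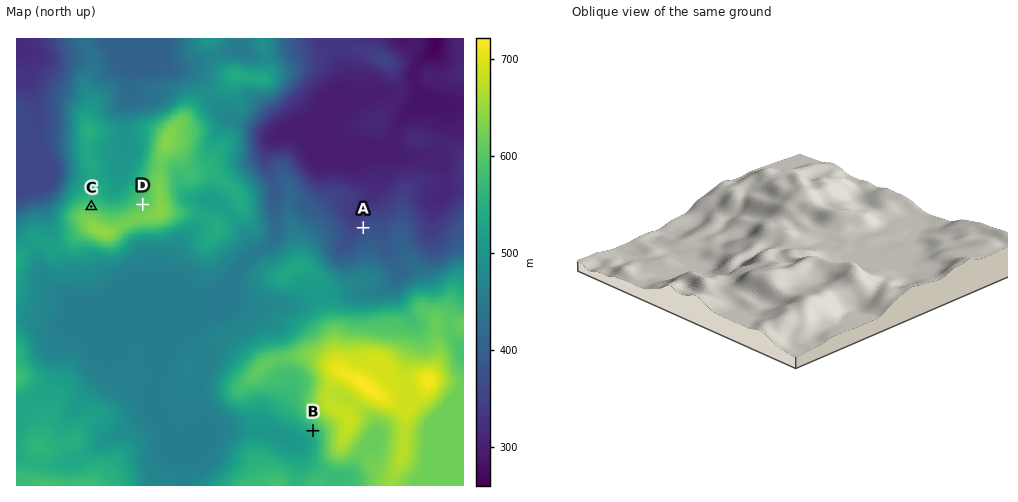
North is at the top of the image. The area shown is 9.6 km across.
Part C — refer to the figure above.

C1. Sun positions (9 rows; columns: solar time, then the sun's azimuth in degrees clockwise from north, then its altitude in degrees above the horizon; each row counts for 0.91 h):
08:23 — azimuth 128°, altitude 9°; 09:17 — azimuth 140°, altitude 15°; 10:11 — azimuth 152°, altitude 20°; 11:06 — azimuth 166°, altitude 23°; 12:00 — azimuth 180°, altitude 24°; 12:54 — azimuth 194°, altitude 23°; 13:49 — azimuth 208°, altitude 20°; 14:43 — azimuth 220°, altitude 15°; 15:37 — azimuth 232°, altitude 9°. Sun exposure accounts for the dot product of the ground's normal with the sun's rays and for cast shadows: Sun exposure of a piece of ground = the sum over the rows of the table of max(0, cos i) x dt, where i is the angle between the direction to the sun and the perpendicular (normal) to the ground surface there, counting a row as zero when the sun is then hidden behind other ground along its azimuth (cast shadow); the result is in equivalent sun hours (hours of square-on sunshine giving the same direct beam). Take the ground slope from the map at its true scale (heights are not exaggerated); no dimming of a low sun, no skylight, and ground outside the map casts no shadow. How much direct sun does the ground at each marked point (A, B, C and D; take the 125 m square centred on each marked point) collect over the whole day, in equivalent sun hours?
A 2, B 3.2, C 1.3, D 1.8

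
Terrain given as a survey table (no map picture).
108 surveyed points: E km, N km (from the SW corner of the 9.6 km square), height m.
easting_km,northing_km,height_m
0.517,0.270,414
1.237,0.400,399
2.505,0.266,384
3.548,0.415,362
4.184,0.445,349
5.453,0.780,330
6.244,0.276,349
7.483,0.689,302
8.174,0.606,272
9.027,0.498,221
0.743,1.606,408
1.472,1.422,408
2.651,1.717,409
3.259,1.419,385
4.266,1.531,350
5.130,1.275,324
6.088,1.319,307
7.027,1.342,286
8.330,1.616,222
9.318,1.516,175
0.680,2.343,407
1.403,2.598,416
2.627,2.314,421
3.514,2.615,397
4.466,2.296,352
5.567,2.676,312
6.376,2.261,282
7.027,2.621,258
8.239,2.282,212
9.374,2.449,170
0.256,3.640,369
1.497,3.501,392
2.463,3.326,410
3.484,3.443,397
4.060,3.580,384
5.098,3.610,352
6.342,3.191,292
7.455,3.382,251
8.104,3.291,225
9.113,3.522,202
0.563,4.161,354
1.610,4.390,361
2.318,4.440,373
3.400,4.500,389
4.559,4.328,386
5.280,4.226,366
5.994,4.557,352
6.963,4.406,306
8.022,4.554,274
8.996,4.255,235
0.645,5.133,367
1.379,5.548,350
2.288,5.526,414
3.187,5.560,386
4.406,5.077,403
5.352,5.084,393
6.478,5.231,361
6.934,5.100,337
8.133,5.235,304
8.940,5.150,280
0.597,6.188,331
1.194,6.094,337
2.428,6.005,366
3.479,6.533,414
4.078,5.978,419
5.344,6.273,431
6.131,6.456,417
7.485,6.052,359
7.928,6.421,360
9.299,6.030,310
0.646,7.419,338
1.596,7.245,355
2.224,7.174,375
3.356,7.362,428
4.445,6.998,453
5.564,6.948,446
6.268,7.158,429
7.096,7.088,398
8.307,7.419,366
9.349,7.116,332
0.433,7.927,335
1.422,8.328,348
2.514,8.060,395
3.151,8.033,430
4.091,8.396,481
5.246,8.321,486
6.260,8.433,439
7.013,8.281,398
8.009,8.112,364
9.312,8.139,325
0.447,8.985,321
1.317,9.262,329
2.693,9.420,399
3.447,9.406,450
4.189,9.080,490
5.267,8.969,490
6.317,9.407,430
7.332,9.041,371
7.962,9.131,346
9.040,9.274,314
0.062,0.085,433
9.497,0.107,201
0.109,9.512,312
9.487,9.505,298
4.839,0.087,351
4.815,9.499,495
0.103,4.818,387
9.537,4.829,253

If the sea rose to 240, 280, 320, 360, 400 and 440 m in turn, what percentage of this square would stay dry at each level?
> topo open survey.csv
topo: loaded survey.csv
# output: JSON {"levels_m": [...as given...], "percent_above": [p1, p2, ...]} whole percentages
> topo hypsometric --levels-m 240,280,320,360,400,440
{"levels_m": [240, 280, 320, 360, 400, 440], "percent_above": [93, 87, 77, 54, 28, 9]}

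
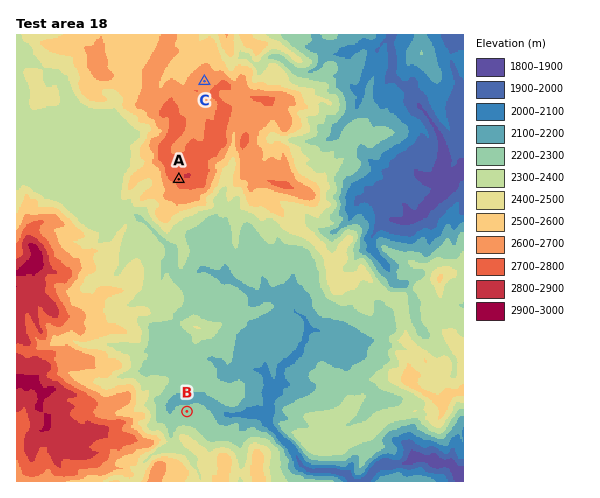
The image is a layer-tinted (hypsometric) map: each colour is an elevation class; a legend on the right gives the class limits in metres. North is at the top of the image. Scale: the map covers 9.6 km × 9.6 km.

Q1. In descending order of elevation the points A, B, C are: A C B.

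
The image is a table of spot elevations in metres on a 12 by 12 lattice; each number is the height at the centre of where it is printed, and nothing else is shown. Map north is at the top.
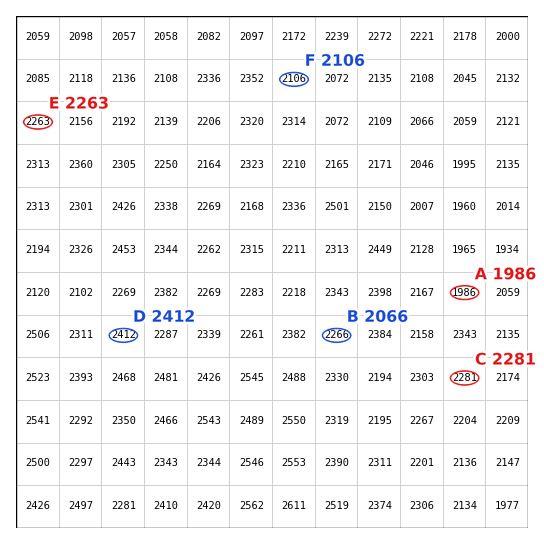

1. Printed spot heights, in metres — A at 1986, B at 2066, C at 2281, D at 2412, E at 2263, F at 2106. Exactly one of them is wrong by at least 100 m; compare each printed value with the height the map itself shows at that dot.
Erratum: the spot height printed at B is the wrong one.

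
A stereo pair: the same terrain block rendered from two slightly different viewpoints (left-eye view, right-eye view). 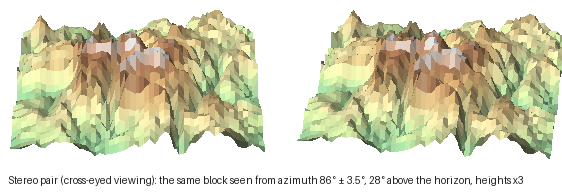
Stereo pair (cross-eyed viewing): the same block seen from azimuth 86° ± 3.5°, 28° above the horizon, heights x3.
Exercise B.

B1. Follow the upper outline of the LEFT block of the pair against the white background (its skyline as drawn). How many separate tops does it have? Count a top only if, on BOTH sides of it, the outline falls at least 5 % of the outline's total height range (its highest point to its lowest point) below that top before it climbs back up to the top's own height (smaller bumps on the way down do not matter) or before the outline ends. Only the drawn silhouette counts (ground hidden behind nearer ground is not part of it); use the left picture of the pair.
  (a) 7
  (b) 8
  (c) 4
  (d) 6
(d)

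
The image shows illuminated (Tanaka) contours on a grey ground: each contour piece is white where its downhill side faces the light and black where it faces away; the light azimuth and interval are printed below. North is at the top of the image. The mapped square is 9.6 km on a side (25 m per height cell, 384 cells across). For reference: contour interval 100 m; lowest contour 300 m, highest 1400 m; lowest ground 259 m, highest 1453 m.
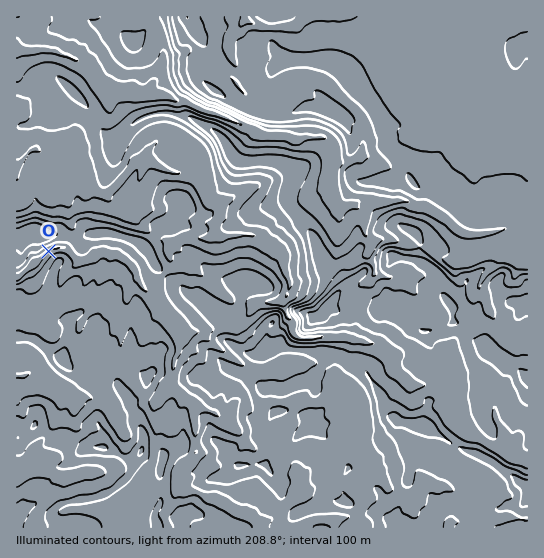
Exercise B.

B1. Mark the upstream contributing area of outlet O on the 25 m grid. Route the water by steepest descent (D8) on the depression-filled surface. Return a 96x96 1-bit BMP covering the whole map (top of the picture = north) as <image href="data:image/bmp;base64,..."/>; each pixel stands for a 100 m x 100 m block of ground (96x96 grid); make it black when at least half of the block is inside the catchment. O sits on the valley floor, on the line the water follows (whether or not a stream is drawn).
<image width="96" height="96" href="data:image/bmp;base64,Qk2+BAAAAAAAAD4AAAAoAAAAYAAAAGAAAAABAAEAAAAAAIAEAAATCwAAEwsAAAIAAAAAAAAA////AAAAAAAAAAA/AAAAAAAAAAAAAAA/AAAAAAAAAAAAAAA/AAAAAAAAAAAAAAA/gAAAAAAAAAAAAAAfgAAAAAAAAAAAAAAfwAAAAAAAAAAAAAAfwAAAAAAAAAAAAAAf4AAAAAAAAAAAAAAf8AAAAAAAAAAAAAAf/gAAAAAAAAAAAAAf/wAAAAAAAAAAAAAf/4AAAAAAAAAAAAB///4AAAAAAAAAAAD///4AAAAAAAAAAAD///4AAAAAAAAAAAD///4AAAAAAAAAAAD///4AAAAAAAAAAAD///wAAAAAAAAAAAH///wAAAAAAAAAAAH///4AAAAAAAAAAAH///8AAAAAAAAAAAP///8AAAAAAAAAAAP///+AAAAAAAAAAAf///+AAAAAAAAAAAf///+AAAAAAAAAAA////+AAAAAAAAAAB/////gAAAAAAAAB//////8AAAAAAAAD///////AAAAAAAAH///////gAAAAAAAf///////gAAAAAAAf///////wAAAAAAB////////wAAAAAAD/////8D8AAAAAAAH/////wBAAAAAAAAf/////wAAAAAAAAD//////wAAAAAAAAD//////wAAAAAAAAD//////wAAAAAAAAD//////AAAAAAAAAD/////+AAAAAAAAAB/////8AAAAAAAAAAH////4AAAAAAAAAAD////gAAAAAAAAAAD////AAAAAAAAAAAD///+AAAAAAAAAAAB///4AAAAAAAAAAAB///wAAAAAAAAAAAB///gAAAAAAAAAAAA///AAAAAAAAAAAAA///AAAAAAAAAAAAB//+AAAAAAAAAAAAD//8AAAAAAAAAAAAD//4AAAAAAAAAAAAHx/AAAAAAAAAAAAAAAAAAAAAAAAAAAAAAAAAAAAAAAAAAAAAAAAAAAAAAAAAAAAAAAAAAAAAAAAAAAAAAAAAAAAAAAAAAAAAAAAAAAAAAAAAAAAAAAAAAAAAAAAAAAAAAAAAAAAAAAAAAAAAAAAAAAAAAAAAAAAAAAAAAAAAAAAAAAAAAAAAAAAAAAAAAAAAAAAAAAAAAAAAAAAAAAAAAAAAAAAAAAAAAAAAAAAAAAAAAAAAAAAAAAAAAAAAAAAAAAAAAAAAAAAAAAAAAAAAAAAAAAAAAAAAAAAAAAAAAAAAAAAAAAAAAAAAAAAAAAAAAAAAAAAAAAAAAAAAAAAAAAAAAAAAAAAAAAAAAAAAAAAAAAAAAAAAAAAAAAAAAAAAAAAAAAAAAAAAAAAAAAAAAAAAAAAAAAAAAAAAAAAAAAAAAAAAAAAAAAAAAAAAAAAAAAAAAAAAAAAAAAAAAAAAAAAAAAAAAAAAAAAAAAAAAAAAAAAAAAAAAAAAAAAAAAAAAAAAAAAAAAAAAAAAAAAAAAAAAAAAAAAAAAAAAAAAAAAAAAAAAAAAAAAAAAAAAAAAAAAAAAAAAAAAAAAAAAAAAAAAAAAAAAAAAAAAAAAAAAAAAAAAAAAAAAAAAAAAAAAAAAAAAAAAAAAAAAAAAAAAAAAAAAAAAAAA="/>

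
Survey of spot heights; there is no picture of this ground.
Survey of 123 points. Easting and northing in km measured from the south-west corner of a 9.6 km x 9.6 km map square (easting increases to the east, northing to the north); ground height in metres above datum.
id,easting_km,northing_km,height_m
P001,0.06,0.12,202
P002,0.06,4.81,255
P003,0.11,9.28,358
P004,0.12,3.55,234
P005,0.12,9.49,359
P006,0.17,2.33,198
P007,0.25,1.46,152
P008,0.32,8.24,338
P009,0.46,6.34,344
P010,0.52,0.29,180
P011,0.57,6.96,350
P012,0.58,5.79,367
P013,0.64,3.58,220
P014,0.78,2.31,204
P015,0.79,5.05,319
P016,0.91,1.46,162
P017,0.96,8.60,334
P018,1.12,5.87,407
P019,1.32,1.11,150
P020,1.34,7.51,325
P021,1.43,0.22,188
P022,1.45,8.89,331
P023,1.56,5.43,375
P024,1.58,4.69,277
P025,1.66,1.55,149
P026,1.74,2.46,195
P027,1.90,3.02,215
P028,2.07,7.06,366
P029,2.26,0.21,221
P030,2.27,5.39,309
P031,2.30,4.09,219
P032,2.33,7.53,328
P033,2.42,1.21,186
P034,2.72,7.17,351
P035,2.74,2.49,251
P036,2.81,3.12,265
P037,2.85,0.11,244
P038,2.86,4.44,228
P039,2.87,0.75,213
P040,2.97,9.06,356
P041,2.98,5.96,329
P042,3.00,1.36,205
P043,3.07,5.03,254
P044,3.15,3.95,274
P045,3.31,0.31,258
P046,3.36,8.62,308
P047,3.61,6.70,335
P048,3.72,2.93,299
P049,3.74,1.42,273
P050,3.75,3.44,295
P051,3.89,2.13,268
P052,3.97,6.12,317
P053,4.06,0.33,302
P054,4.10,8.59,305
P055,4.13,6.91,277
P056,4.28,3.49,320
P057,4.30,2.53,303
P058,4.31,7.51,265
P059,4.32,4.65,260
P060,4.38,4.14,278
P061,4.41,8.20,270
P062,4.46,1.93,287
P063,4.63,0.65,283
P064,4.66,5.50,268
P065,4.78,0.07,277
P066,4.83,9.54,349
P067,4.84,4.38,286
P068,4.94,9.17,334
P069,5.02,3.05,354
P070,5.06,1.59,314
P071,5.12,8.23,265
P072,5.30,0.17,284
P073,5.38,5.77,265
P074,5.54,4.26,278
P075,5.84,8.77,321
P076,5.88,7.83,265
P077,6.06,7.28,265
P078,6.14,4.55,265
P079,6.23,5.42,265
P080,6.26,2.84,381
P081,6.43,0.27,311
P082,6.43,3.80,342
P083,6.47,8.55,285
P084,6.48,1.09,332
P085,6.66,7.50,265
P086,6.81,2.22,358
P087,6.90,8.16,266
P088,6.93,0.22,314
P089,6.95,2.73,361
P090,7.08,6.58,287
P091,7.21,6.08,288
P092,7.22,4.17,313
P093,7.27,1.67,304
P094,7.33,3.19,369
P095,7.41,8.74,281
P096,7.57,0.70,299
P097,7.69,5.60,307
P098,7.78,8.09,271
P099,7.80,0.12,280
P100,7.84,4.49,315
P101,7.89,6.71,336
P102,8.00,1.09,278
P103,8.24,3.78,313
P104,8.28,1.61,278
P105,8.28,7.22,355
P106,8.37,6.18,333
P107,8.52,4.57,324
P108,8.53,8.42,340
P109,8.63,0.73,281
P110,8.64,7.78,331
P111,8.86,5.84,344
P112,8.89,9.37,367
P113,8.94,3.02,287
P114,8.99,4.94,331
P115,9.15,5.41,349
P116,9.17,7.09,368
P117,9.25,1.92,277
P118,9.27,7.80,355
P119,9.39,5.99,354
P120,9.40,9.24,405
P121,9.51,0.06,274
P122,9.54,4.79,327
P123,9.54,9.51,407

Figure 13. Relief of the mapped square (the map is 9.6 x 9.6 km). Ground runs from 145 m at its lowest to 410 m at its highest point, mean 295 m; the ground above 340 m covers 18.2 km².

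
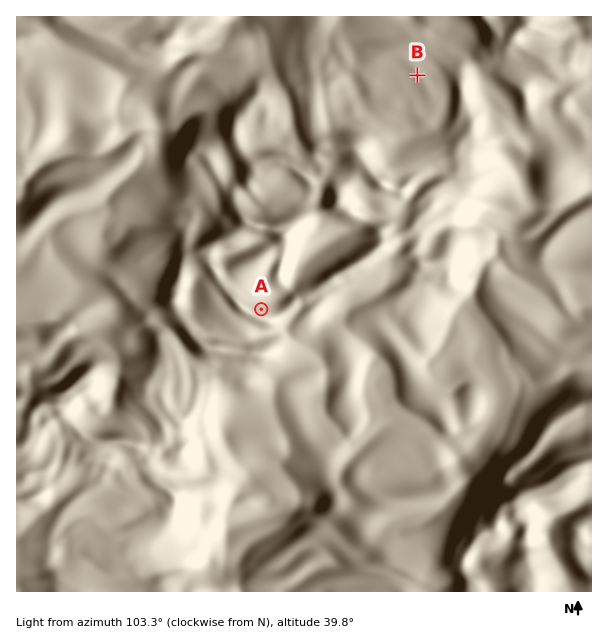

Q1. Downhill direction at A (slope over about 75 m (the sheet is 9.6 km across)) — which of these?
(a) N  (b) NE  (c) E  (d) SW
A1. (b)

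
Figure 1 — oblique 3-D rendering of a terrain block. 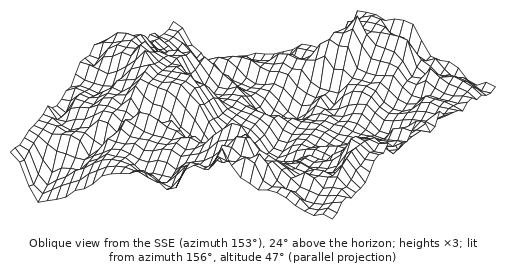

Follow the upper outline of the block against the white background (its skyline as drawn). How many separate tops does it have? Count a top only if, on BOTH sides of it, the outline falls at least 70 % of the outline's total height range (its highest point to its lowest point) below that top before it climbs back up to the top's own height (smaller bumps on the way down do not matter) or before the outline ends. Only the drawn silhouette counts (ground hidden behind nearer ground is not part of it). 0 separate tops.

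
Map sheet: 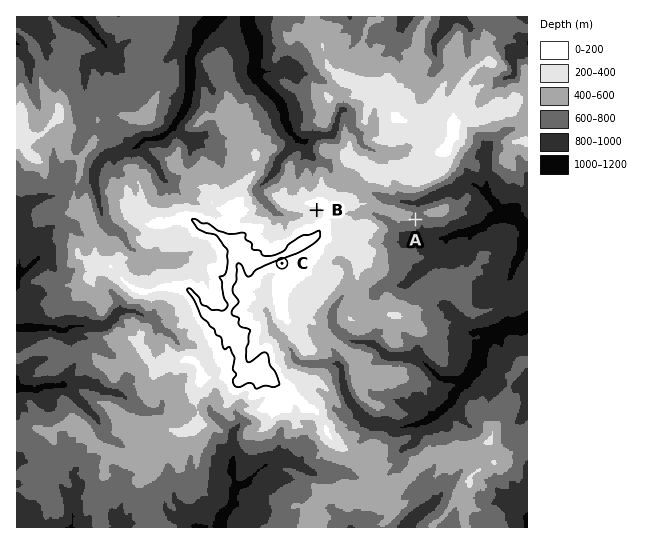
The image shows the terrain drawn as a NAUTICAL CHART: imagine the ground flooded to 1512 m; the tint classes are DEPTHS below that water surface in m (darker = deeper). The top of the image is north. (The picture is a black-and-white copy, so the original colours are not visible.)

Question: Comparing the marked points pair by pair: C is higher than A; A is lower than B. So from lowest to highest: A B C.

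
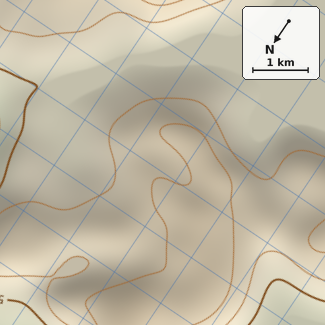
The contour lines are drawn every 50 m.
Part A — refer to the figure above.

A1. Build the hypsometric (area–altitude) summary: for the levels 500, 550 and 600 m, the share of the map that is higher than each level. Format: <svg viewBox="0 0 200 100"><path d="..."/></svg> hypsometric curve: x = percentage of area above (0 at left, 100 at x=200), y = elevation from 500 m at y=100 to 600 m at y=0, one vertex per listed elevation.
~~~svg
<svg viewBox="0 0 200 100"><path d="M189 100l-86-50-72-50"/></svg>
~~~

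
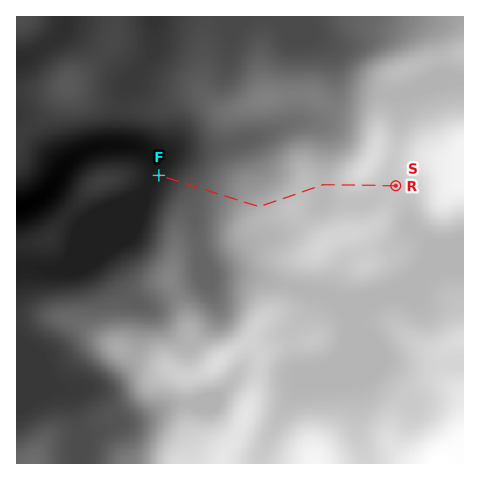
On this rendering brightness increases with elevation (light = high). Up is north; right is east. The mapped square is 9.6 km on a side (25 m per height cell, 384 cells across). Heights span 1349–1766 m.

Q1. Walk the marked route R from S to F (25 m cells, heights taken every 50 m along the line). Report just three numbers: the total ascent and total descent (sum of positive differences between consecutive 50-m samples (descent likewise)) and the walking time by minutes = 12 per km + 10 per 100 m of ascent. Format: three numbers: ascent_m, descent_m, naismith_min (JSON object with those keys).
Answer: {"ascent_m": 31, "descent_m": 302, "naismith_min": 66}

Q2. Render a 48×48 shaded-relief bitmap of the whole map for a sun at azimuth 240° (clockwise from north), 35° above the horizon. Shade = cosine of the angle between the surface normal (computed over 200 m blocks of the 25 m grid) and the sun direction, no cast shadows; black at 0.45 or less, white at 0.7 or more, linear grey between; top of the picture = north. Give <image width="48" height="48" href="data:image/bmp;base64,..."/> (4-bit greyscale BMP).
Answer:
<image width="48" height="48" href="data:image/bmp;base64,Qk32BAAAAAAAAHYAAAAoAAAAMAAAADAAAAABAAQAAAAAAIAEAAATCwAAEwsAABAAAAAAAAAAAAAAABEREQAiIiIAMzMzAERERABVVVUAZmZmAHd3dwCIiIgAmZmZAKqqqgC7u7sAzMzMAN3d3QDu7u4A////AHZURnirqJztp3iIZVaJqphkM1eamYiHd3dkRniamJztqHiIdlV5qpdTM1iqh4iHd3dlVniZh5zcqYeIh1RomYZDJGmpdniHeHd1VXiIiK3tuXZniGRXiXVDNHmYZXeIiId2VniIic7tuWVXmXRFeGVERXiHZniJmId2ZniIm+/9uWVou4Q0Z2VVZneHZniZmXd3d3iIrv/suoh5u4UzVnZmZneId4mamXd3d3iK3//bu5iJupYzVnd3d3eIiImqmXd3iImt///Lu5mZmZdDVnd3d3iIiJmZh3d4iZvv//27qImYeJhUV3d3d3eIiZmYd3d4mr7//8u5dWiYZ5llZ4iId3d4mqmId3eJq9//+omXRGiXZoh1Z4iHd3d4qqmIiHiavf/+pld1Vnd2Z3dmZ4h2Z3eJq6iIiIm83e3KZDRFeHVEaIdlZ4hlZ3iKqXZ4iKvN3KmGQiI2mnMTeqhmZ3dlZ3ial1Z4d6vLqHZlQzNYuVEDnMl2ZmZmZ4iIdlaId5qodVVmVVaLyTAVrcp2VWZmd3iHZmeIh4h2VEVmZnm8tzE4zcp2VWZ3eIh3d3iYh3ZlREVneJvMlSJp3cl2ZniIiYiId3iId3ZlVVZ3iJvLhCR63bmIiZmZmpiHeHeId3d3dneIiJq6dDWL7suqqqqZmph3d3d3d4iIh3eIh4mqdDad7tu6qqmIiZdmd3d3d4mYd3d3h4m7hUe+/sqZmZmHeIdmZmd3d4iIZnd3d4rMplfO7bmIiZmHeIdmZmd4iGeHVXd3d4vdpljO7KmImZiHd3dmZniZmGd3Znd3d4rdp2i926mJmYd3dmZlVorLmHeIh3eHd4rMp3m8y5mJmHZndmZ2Vp3bmIiImYiIiHm8qHm7upiJmGZ4h3d3Z73bmIiIqqmIiIiruYmrupiIiGZ4mYiIeL3amYd4m7qYd3eaupmruod4mYZ5qpiIibzKmHZnirqHZVV5qpmqqXd4qoZoq6h3mry6mGVFeah1VDRoqpqqmHZ5qoVXmphmirupiFRFeIhlRDR5qquph2d5qWRGealmirqYiFRWeIh2Zmeaq7y5h3eIl1M1ebt1eamIiGZ3iIiZmau7u83KmIiIh1RGisyFWJh4iHeImZmqq8zLq83LmZmZh2Znm92ER4d3d4iZmZmaq7u6q83LqZmZmIiJrNyEV4d3ZomaqZiImZmZm8y6mZmZiJmZm9yFV3d3ZZmqqYdnd4iJmrqYiZmIiJmHi9uGZ3d3ZpmqqHZWZ3iJqql3eJh3d4dmi8uYd3d3domamGVVZ3iZqphmeJh1VmZVe8ypiId3d3iZh2VWZ3iJmYdmeZhlRVVFesupiHd4iIiJhlVmd3eImYdmeZhkRVVVeaqYd3d4mYiIdmZ3d3d4mZhmeJhURVZniJmHZmZ3mYiId3eId2Z4mZh2eJhkVnd4iZmHd3ZniIh3eImYdmZ4mZh2eIdlZ3eJmqmZmId3eIdmeJmYdlVomZh3d4dmd3iaqpmZmZiIiIdVaJmYdlVomZh3d3d3d3iaqZiZmZmZiA=="/>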